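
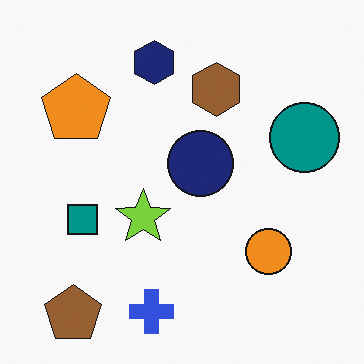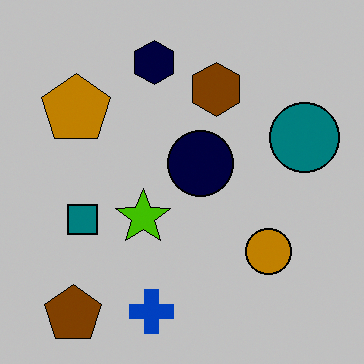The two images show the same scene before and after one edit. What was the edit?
It was heavily posterized to just a handful of flat colors.

Each flat color has snapped to a coarser quantized level — most visibly, the near-white background has dropped to a flat grey.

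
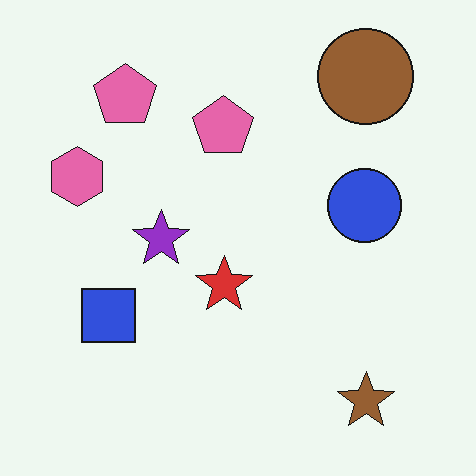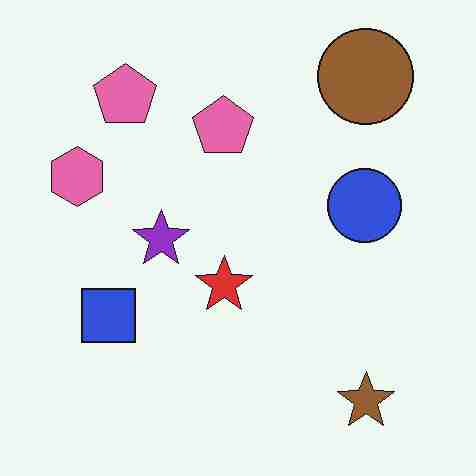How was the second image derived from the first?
The transformation is: degraded with heavy JPEG compression.

Blocky 8×8 compression artifacts appear around shape edges and the flat background shows ringing — characteristic JPEG degradation.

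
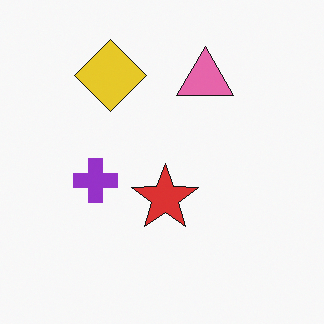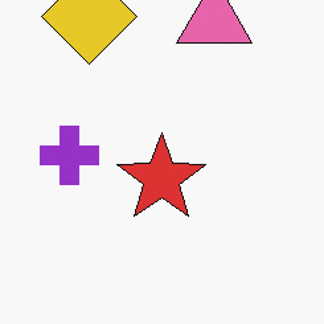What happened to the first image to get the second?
It was cropped slightly and scaled back up.

The visible shapes are larger and the field of view is narrower; shapes near the original edges may be partly or wholly outside the frame — a crop-and-rescale.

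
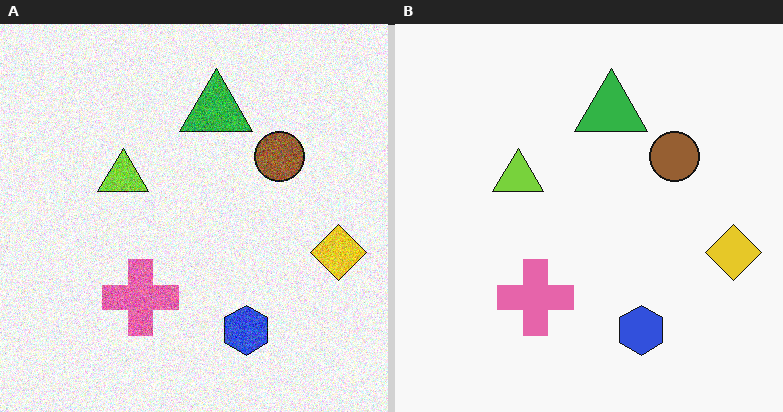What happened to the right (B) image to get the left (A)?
The image was degraded with visible gaussian noise.

Random speckle covers the whole image, including the flat background.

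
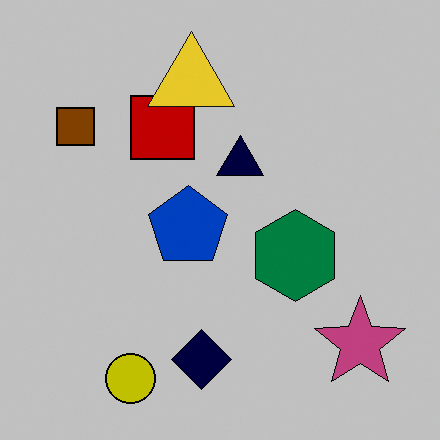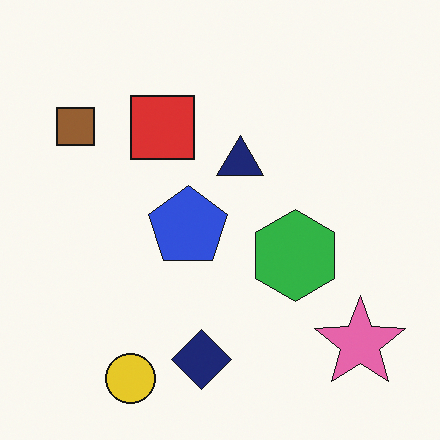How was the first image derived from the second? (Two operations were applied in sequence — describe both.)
The transformation is: aggressively posterized, then overlaid with an additional yellow triangle.

Each flat color has snapped to a coarser quantized level — most visibly, the near-white background has dropped to a flat grey. A yellow triangle appears in the first image that is absent from the second.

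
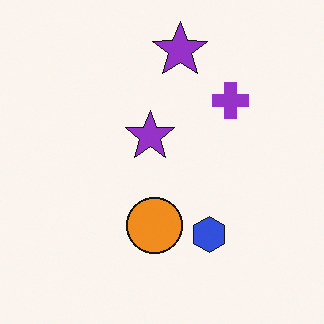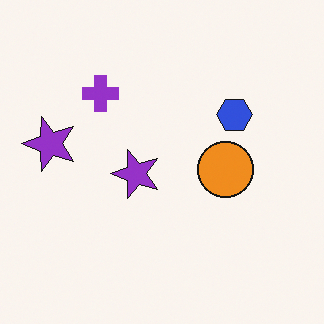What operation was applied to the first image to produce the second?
This is the original image rotated 90° counter-clockwise.

The purple cross sits in the top-right of the first image and the top-left of the second — consistent with a whole-image 90° counter-clockwise rotation.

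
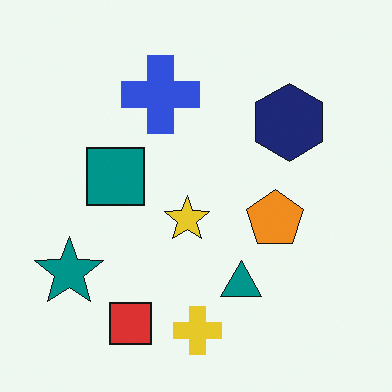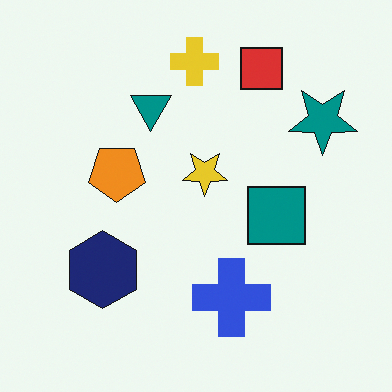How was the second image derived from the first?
It was rotated 180°.

The teal star sits in the bottom-left of the first image and the top-right of the second — consistent with a whole-image 180° rotation.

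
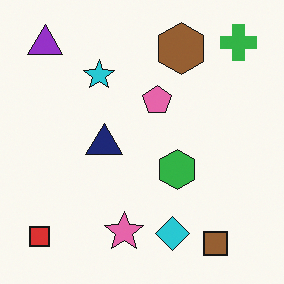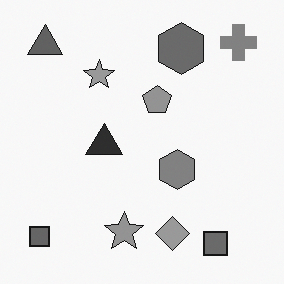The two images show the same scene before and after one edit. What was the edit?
The transformation is: converted to grayscale.

All color is removed — every shape is now a shade of grey.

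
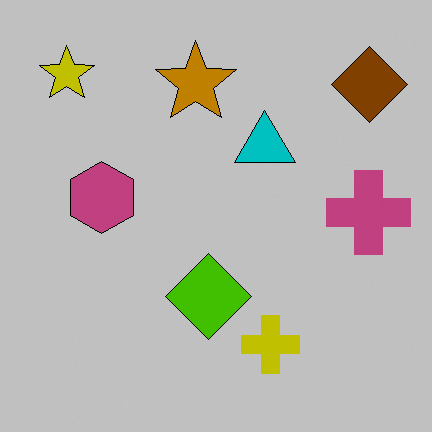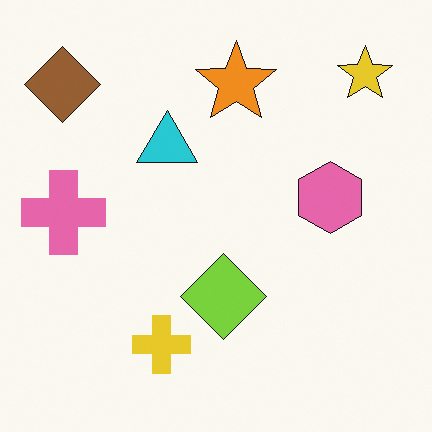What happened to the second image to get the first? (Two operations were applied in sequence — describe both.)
The transformation is: flipped horizontally (left ↔ right), then aggressively posterized.

The brown diamond is in the top-left of the second image and the top-right of the first — shapes on opposite sides of the vertical midline have swapped in a mirror flip. Each flat color has snapped to a coarser quantized level — most visibly, the near-white background has dropped to a flat grey.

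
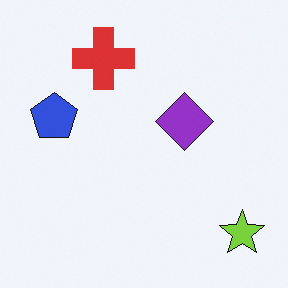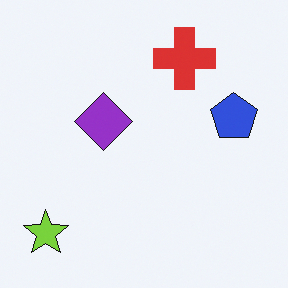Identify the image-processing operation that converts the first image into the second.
The transformation is: flipped horizontally (left ↔ right).

The lime star is in the bottom-right of the first image and the bottom-left of the second — shapes on opposite sides of the vertical midline have swapped in a mirror flip.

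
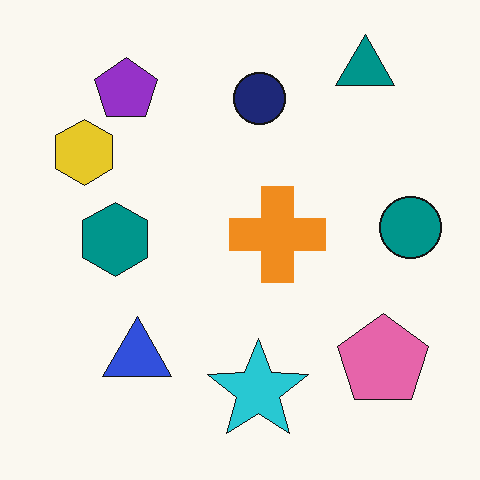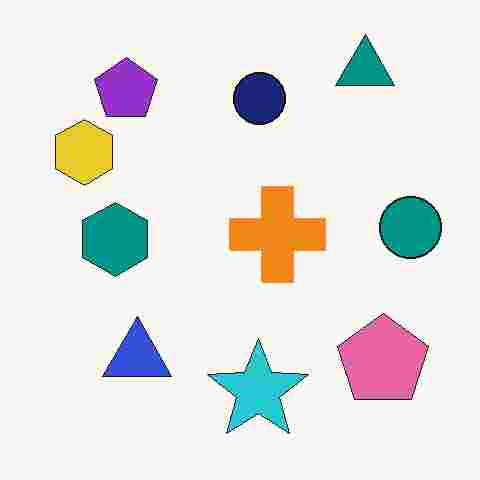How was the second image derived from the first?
The second image is the first degraded with heavy JPEG compression.

Blocky 8×8 compression artifacts appear around shape edges and the flat background shows ringing — characteristic JPEG degradation.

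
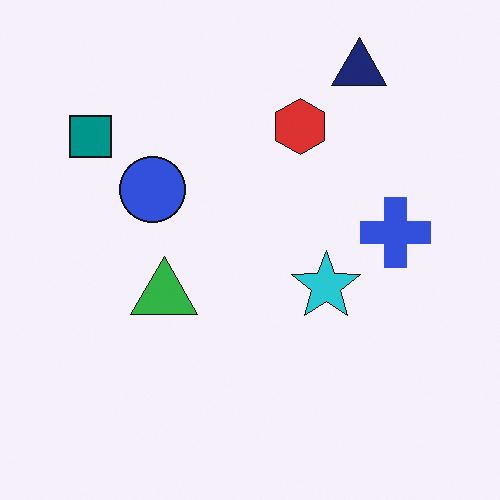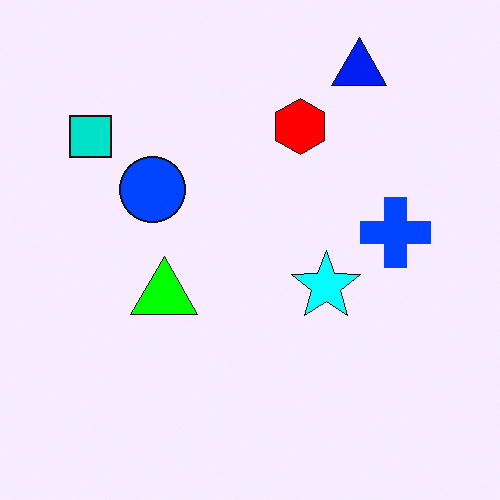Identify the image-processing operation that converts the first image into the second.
This is the original image made much more vivid (saturation change).

All colors are more vivid — a global saturation change.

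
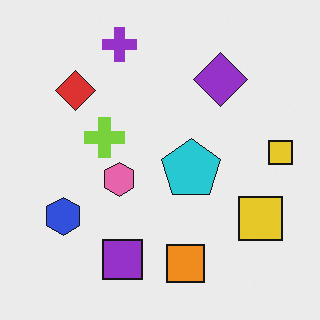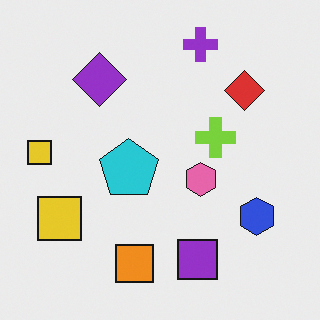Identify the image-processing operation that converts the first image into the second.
The image was flipped horizontally (left ↔ right).

The blue hexagon is in the bottom-left of the first image and the bottom-right of the second — shapes on opposite sides of the vertical midline have swapped in a mirror flip.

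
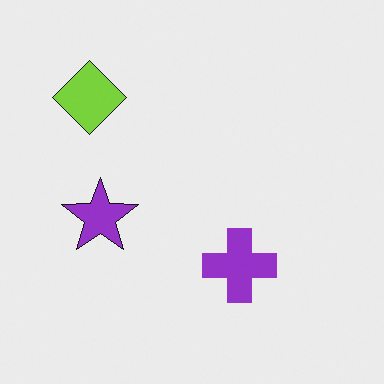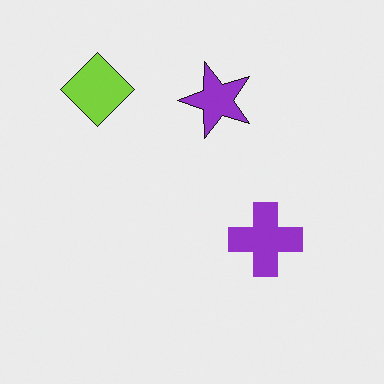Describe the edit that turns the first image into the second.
The second image is the first transposed (reflected across the top-left ↔ bottom-right diagonal).

Shapes have swapped their row and column positions — what was in the top-right is now in the bottom-left — a diagonal reflection.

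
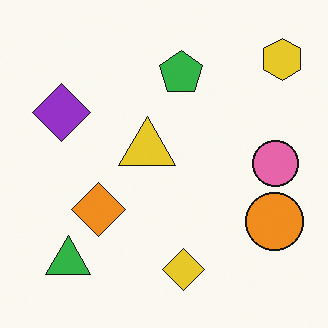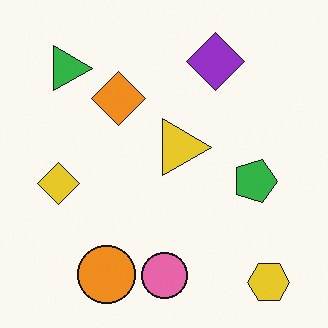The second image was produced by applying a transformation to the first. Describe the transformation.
It was rotated 90° clockwise.

The yellow hexagon sits in the top-right of the first image and the bottom-right of the second — consistent with a whole-image 90° clockwise rotation.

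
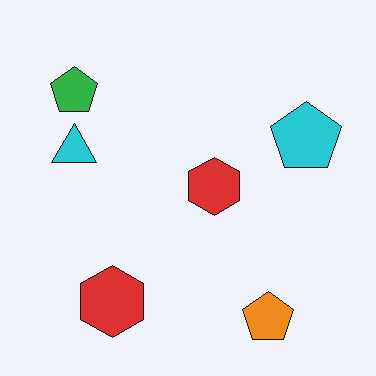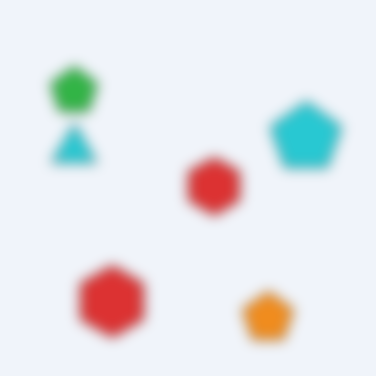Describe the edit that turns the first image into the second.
This is the original image strongly gaussian-blurred.

Shape edges and outlines are uniformly softened across the whole image.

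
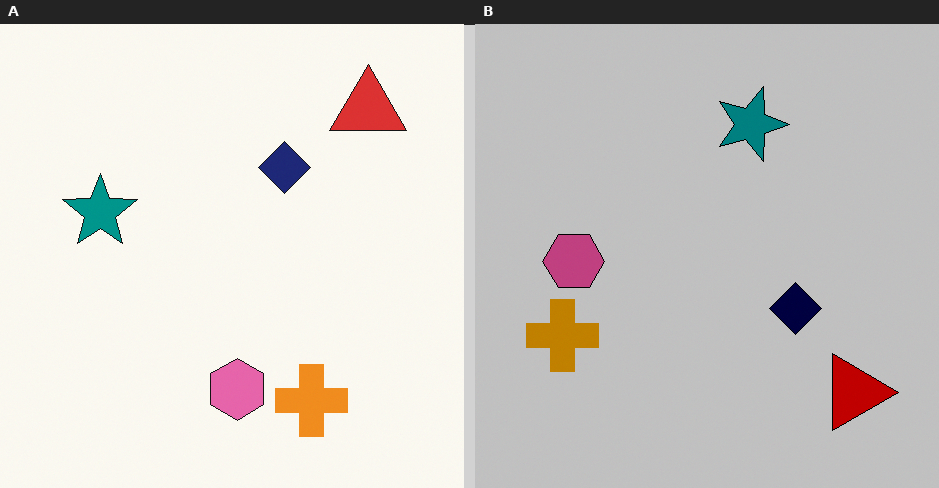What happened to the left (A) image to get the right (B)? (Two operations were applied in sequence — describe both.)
The transformation is: heavily posterized to just a handful of flat colors, then rotated 90° clockwise.

Each flat color has snapped to a coarser quantized level — most visibly, the near-white background has dropped to a flat grey. The red triangle sits in the top-right of the left (A) image and the bottom-right of the right (B) — consistent with a whole-image 90° clockwise rotation.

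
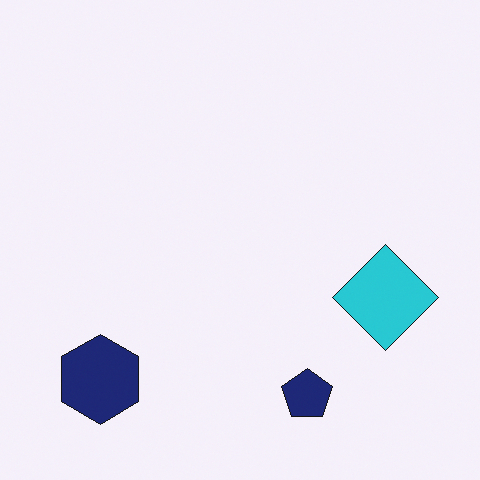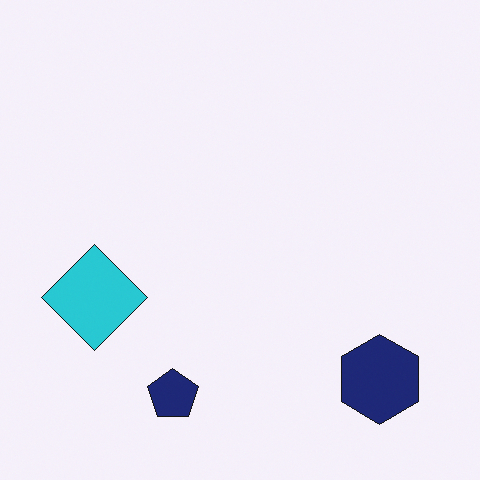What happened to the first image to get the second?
This is the original image flipped horizontally (left ↔ right).

The cyan diamond is in the right of the first image and the left of the second — shapes on opposite sides of the vertical midline have swapped in a mirror flip.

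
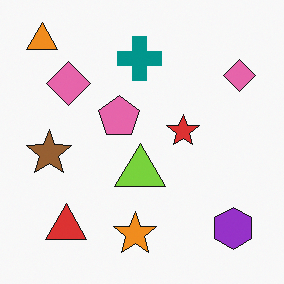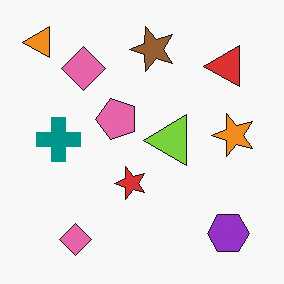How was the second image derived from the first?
This is the original image transposed (reflected across the top-left ↔ bottom-right diagonal).

Shapes have swapped their row and column positions — what was in the top-right is now in the bottom-left — a diagonal reflection.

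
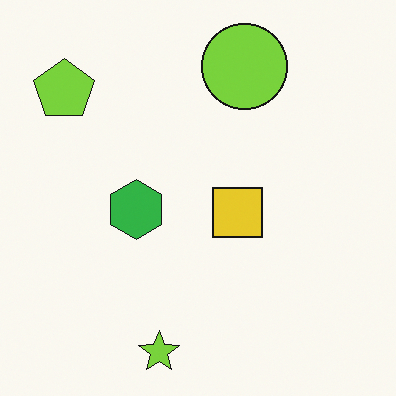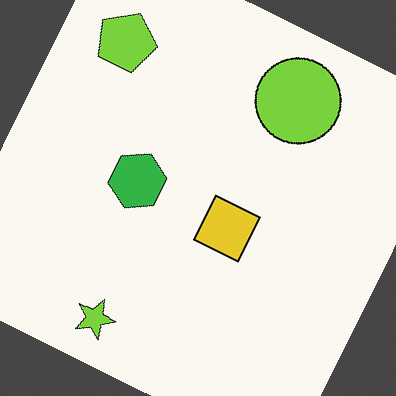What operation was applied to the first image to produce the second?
This is the original image rotated clockwise by a clearly visible amount.

Every shape is tilted by the same angle and the image corners show triangular fill wedges — a whole-image rotation by a non-right angle.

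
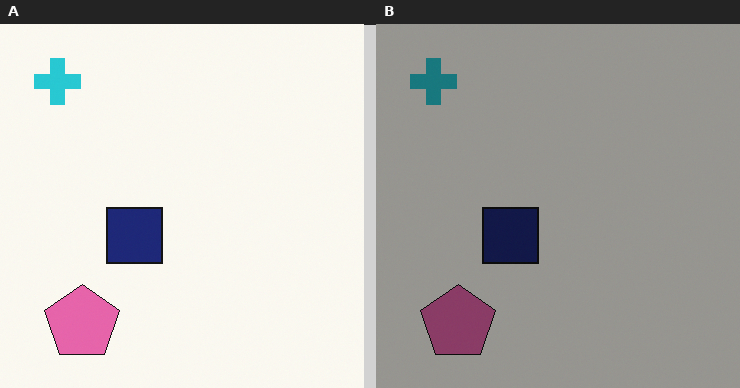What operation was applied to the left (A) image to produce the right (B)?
It was noticeably darkened.

Every pixel — background and shapes alike — is uniformly darkened.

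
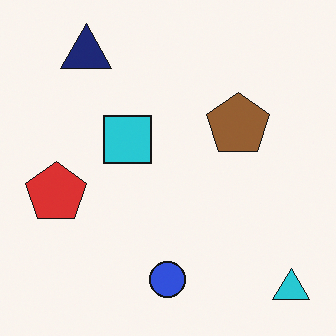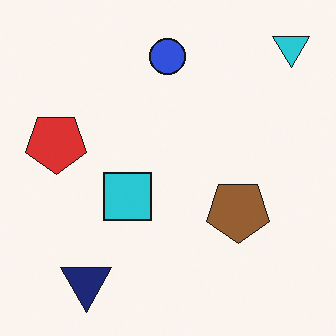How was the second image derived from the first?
The transformation is: flipped vertically (top ↔ bottom).

The cyan triangle is in the bottom-right of the first image and the top-right of the second — shapes on opposite sides of the horizontal midline have swapped in a mirror flip.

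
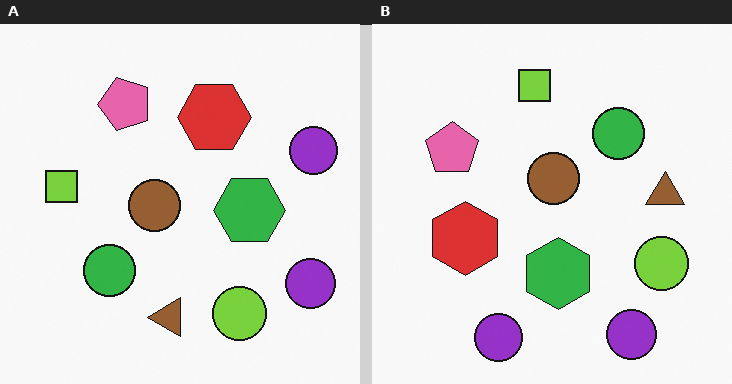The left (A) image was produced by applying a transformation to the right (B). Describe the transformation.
The image was transposed (reflected across the top-left ↔ bottom-right diagonal).

Shapes have swapped their row and column positions — what was in the top-right is now in the bottom-left — a diagonal reflection.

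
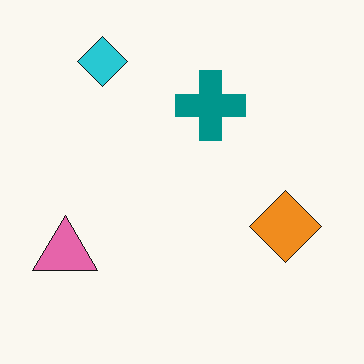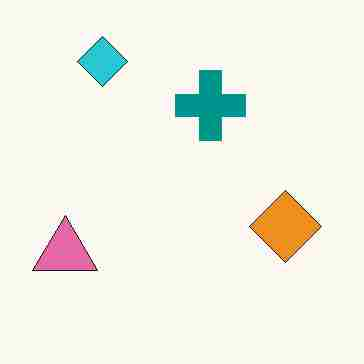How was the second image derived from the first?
The transformation is: degraded with heavy JPEG compression.

Blocky 8×8 compression artifacts appear around shape edges and the flat background shows ringing — characteristic JPEG degradation.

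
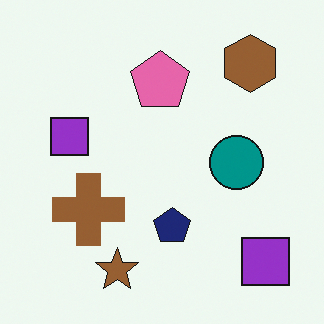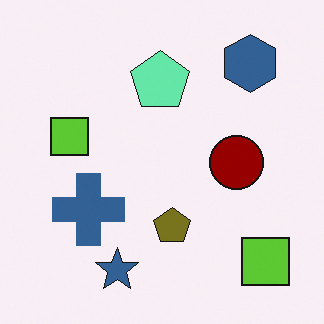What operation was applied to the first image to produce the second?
The transformation is: hue-shifted through roughly half the color wheel.

Every shape's color has rotated by the same amount around the hue wheel — a uniform hue shift.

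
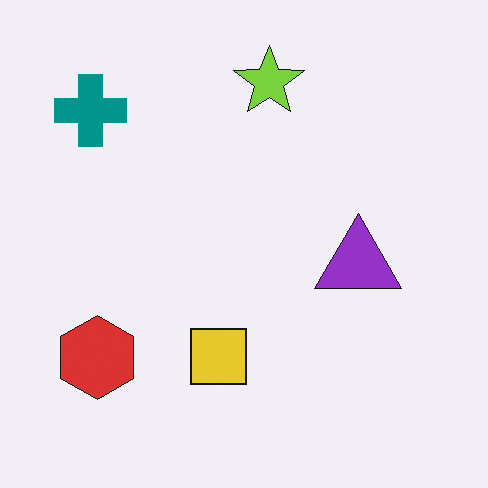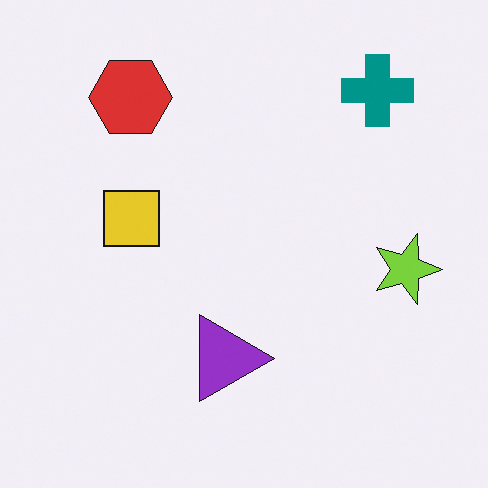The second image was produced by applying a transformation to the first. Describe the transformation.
The transformation is: rotated 90° clockwise.

The teal cross sits in the top-left of the first image and the top-right of the second — consistent with a whole-image 90° clockwise rotation.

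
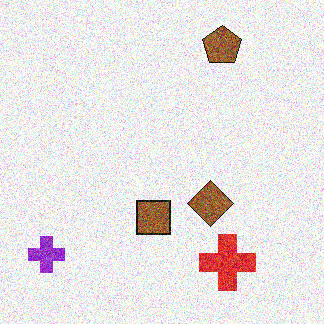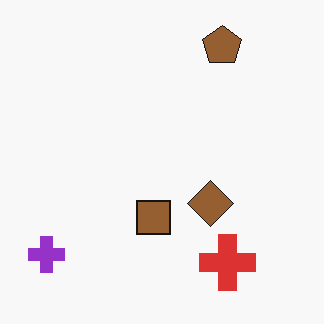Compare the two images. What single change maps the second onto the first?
This is the original image degraded with heavy additive noise.

Random speckle covers the whole image, including the flat background.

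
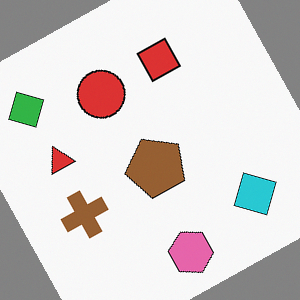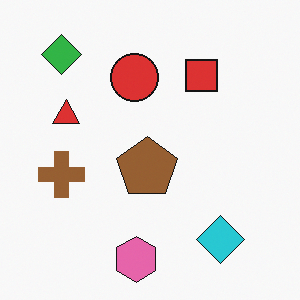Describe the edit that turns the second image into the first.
The first image is the second rotated counter-clockwise by a clearly visible amount.

Every shape is tilted by the same angle and the image corners show triangular fill wedges — a whole-image rotation by a non-right angle.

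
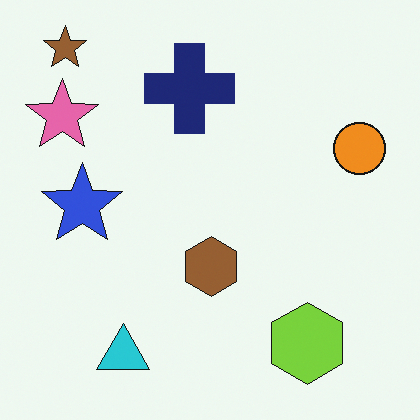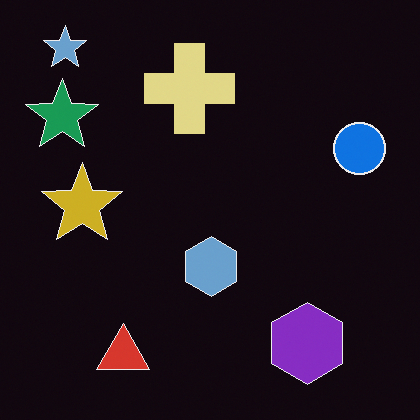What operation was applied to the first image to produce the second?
The transformation is: color-inverted (negative).

The light background has become dark and every shape's color is its complement — a photographic negative.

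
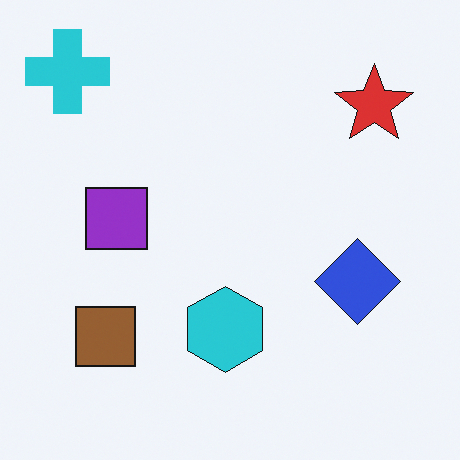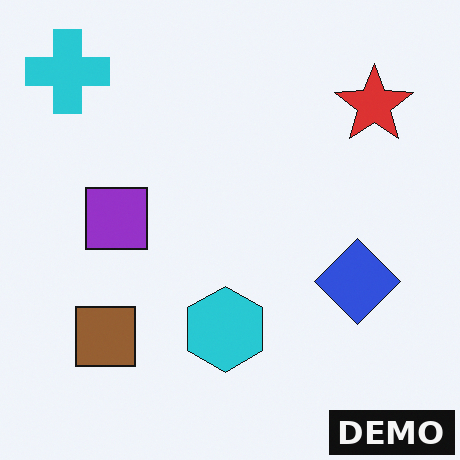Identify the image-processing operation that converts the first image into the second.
The second image is the first watermarked with the text "DEMO" in the lower-right corner.

A dark label reading "DEMO" appears in the lower-right corner.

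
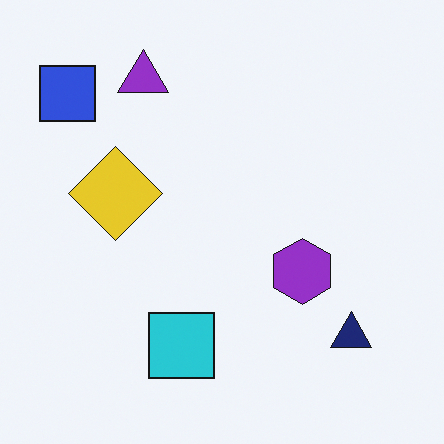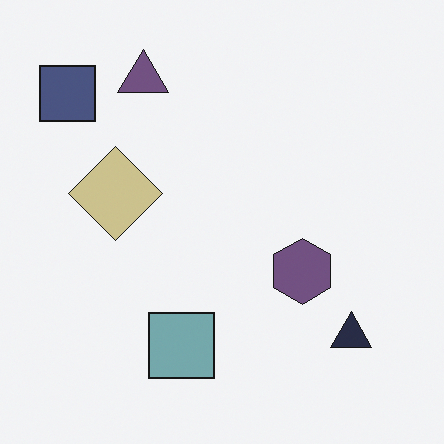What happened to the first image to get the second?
The transformation is: heavily desaturated.

All colors are more muted and greyish — a global saturation change.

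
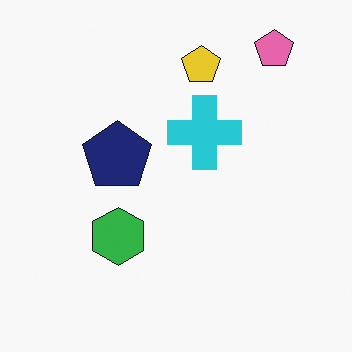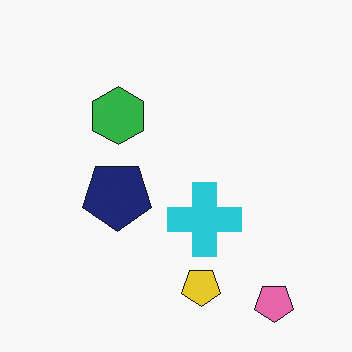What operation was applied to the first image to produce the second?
It was flipped vertically (top ↔ bottom).

The pink pentagon is in the top-right of the first image and the bottom-right of the second — shapes on opposite sides of the horizontal midline have swapped in a mirror flip.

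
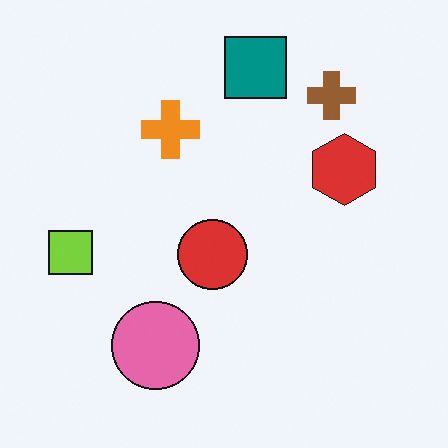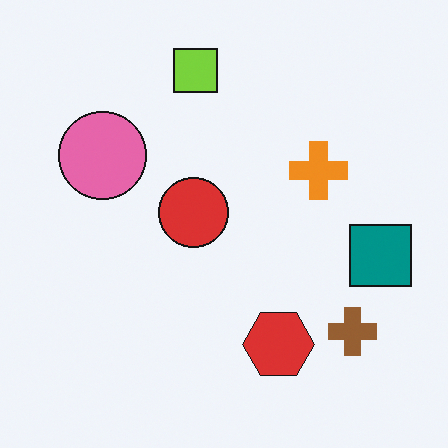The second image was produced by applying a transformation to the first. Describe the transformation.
This is the original image rotated 90° clockwise.

The brown cross sits in the top-right of the first image and the bottom-right of the second — consistent with a whole-image 90° clockwise rotation.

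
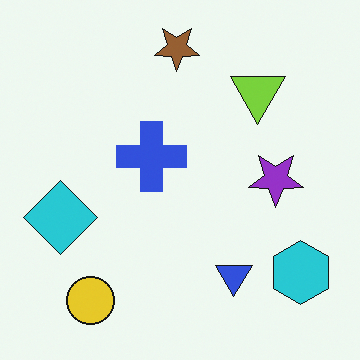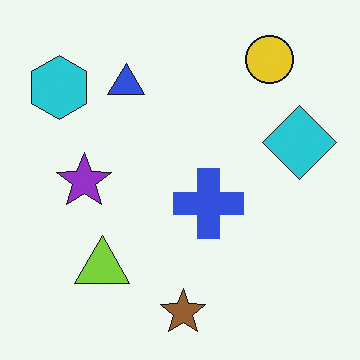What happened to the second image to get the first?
Rotated 180°.

The cyan hexagon sits in the top-left of the second image and the bottom-right of the first — consistent with a whole-image 180° rotation.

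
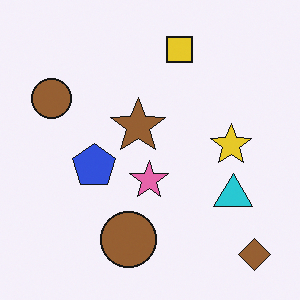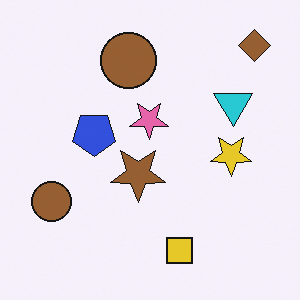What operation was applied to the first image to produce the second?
It was flipped vertically (top ↔ bottom).

The brown diamond is in the bottom-right of the first image and the top-right of the second — shapes on opposite sides of the horizontal midline have swapped in a mirror flip.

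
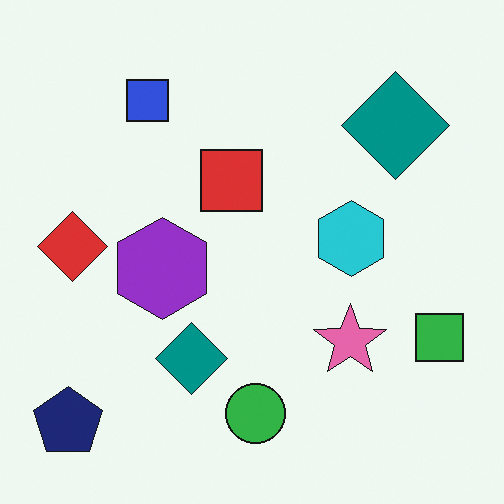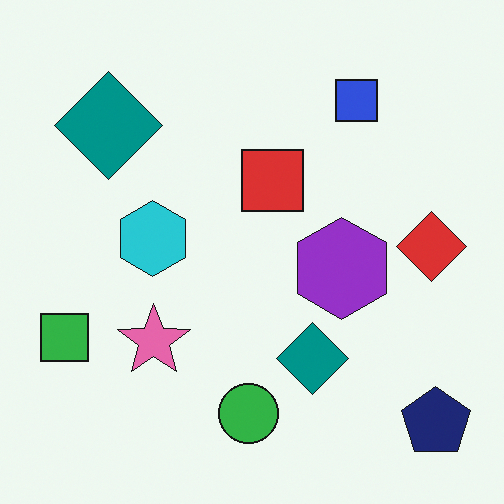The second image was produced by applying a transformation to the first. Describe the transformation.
The transformation is: flipped horizontally (left ↔ right).

The green square is in the bottom-right of the first image and the bottom-left of the second — shapes on opposite sides of the vertical midline have swapped in a mirror flip.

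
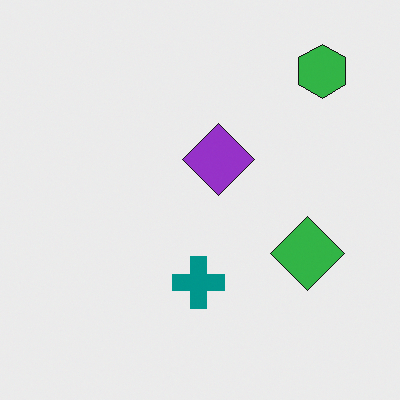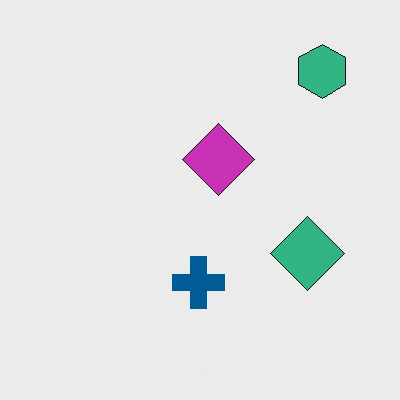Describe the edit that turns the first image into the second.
The second image is the first hue-shifted by a small amount.

Every shape's color has rotated by the same amount around the hue wheel — a uniform hue shift.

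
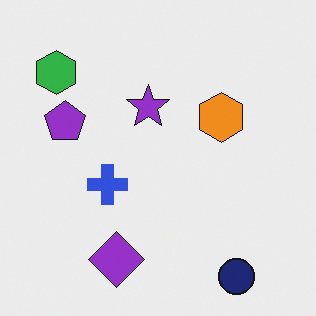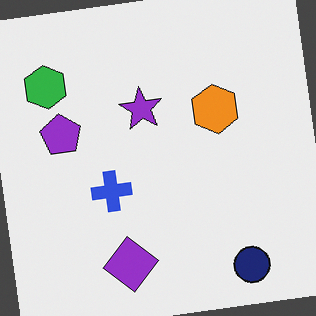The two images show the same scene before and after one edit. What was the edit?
It was rotated counter-clockwise by a few degrees.

Every shape is tilted by the same angle and the image corners show triangular fill wedges — a whole-image rotation by a non-right angle.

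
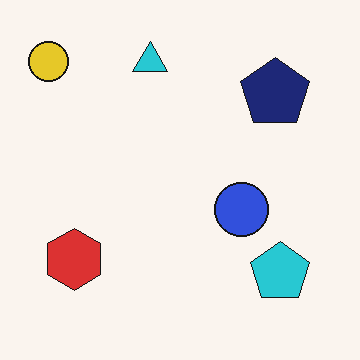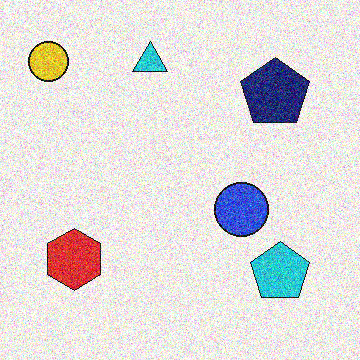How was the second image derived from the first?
The second image is the first degraded with strong gaussian noise.

Random speckle covers the whole image, including the flat background.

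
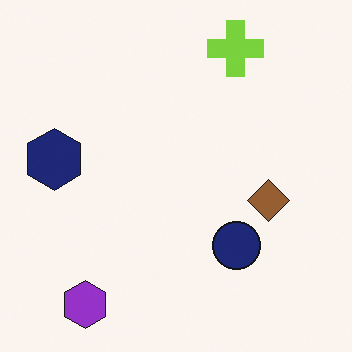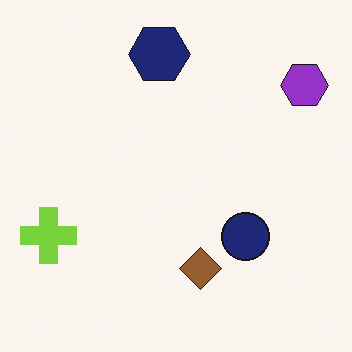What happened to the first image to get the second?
Transposed (reflected across the top-left ↔ bottom-right diagonal).

Shapes have swapped their row and column positions — what was in the top-right is now in the bottom-left — a diagonal reflection.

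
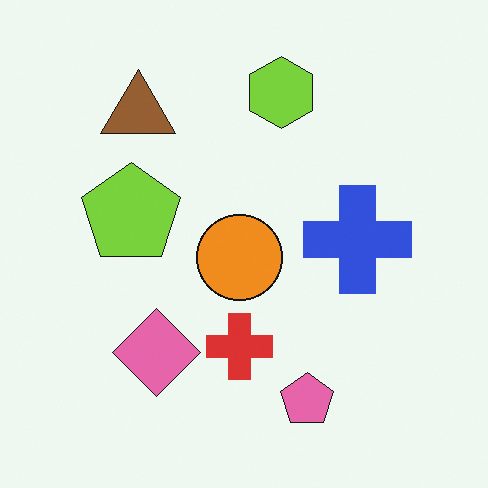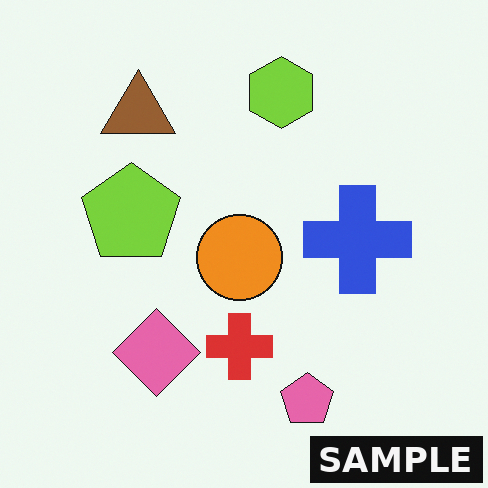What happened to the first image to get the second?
The image was watermarked with the text "SAMPLE" in the lower-right corner.

A dark label reading "SAMPLE" appears in the lower-right corner.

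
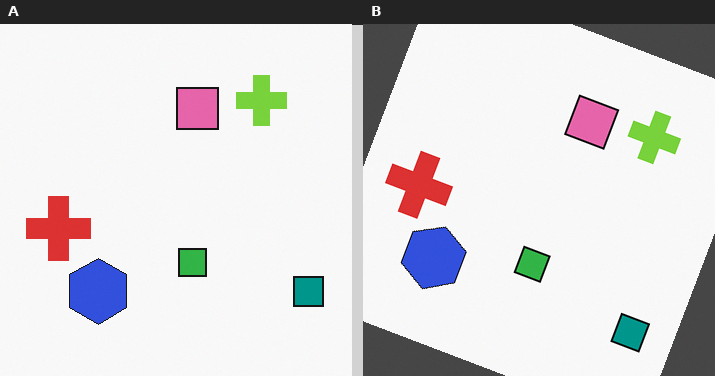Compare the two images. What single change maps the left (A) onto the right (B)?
The transformation is: rotated clockwise by a clearly visible amount.

Every shape is tilted by the same angle and the image corners show triangular fill wedges — a whole-image rotation by a non-right angle.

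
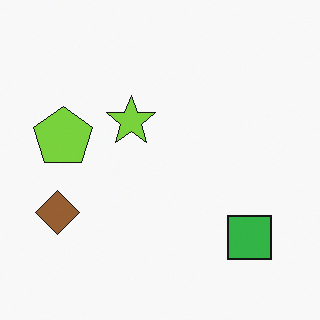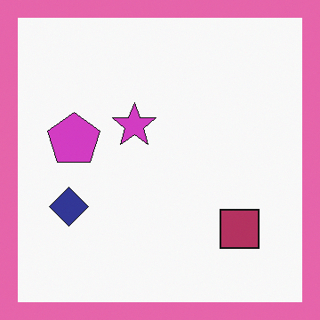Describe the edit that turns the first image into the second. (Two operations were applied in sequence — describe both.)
This is the original image hue-shifted by a large amount, then framed with a pink border.

Every shape's color has rotated by the same amount around the hue wheel — a uniform hue shift. A solid pink frame runs around the edge of the second image, with the content slightly shrunk inside it.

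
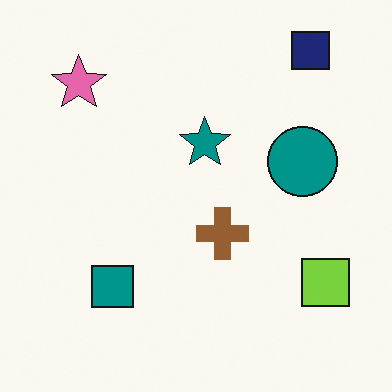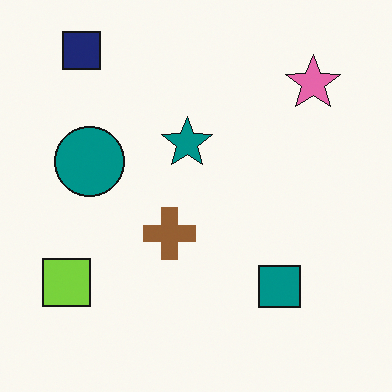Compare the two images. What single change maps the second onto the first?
The transformation is: flipped horizontally (left ↔ right).

The lime square is in the bottom-left of the second image and the bottom-right of the first — shapes on opposite sides of the vertical midline have swapped in a mirror flip.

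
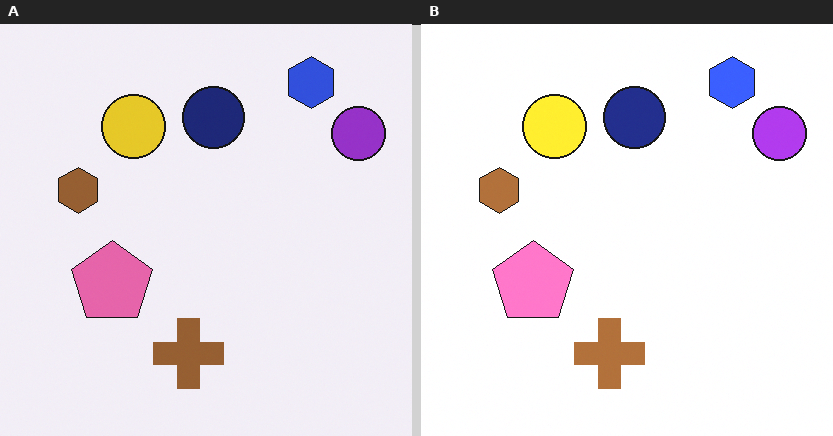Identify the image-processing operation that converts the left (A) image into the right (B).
The transformation is: slightly brightened.

Every pixel — background and shapes alike — is uniformly brightened.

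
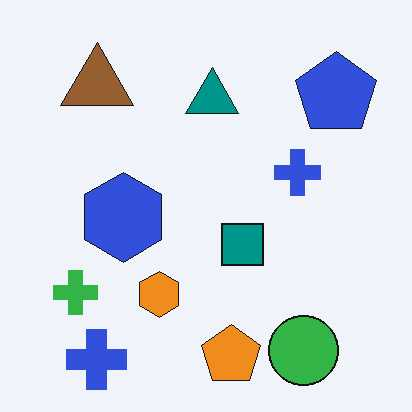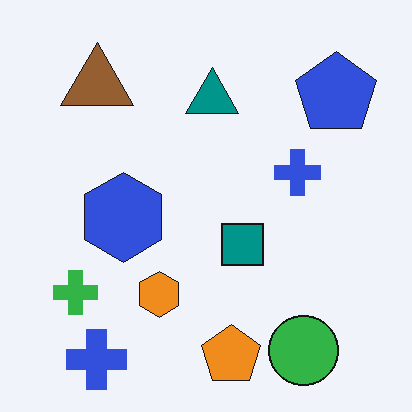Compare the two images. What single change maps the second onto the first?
It was JPEG-compressed with visible artifacts.

Blocky 8×8 compression artifacts appear around shape edges and the flat background shows ringing — characteristic JPEG degradation.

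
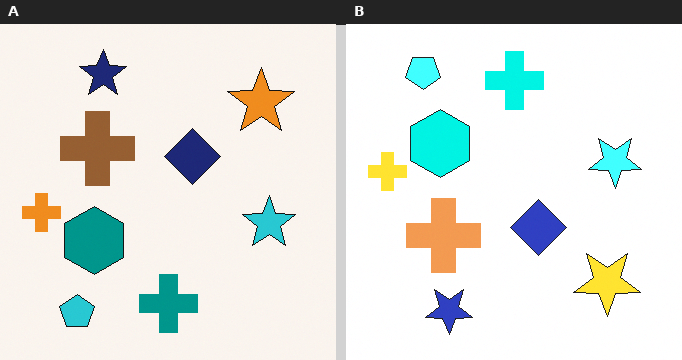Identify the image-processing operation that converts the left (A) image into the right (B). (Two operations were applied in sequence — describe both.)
Flipped vertically (top ↔ bottom), then substantially brightened.

The cyan pentagon is in the bottom-left of the left (A) image and the top-left of the right (B) — shapes on opposite sides of the horizontal midline have swapped in a mirror flip. Every pixel — background and shapes alike — is uniformly brightened.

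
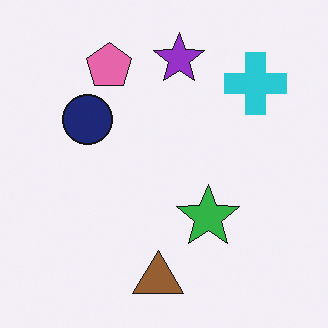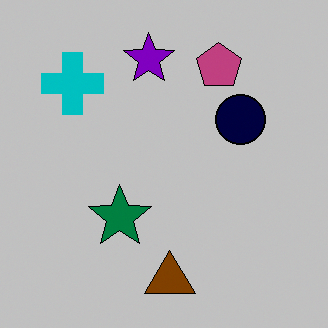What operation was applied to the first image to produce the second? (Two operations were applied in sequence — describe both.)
The second image is the first aggressively posterized, then flipped horizontally (left ↔ right).

Each flat color has snapped to a coarser quantized level — most visibly, the near-white background has dropped to a flat grey. The cyan cross is in the top-right of the first image and the top-left of the second — shapes on opposite sides of the vertical midline have swapped in a mirror flip.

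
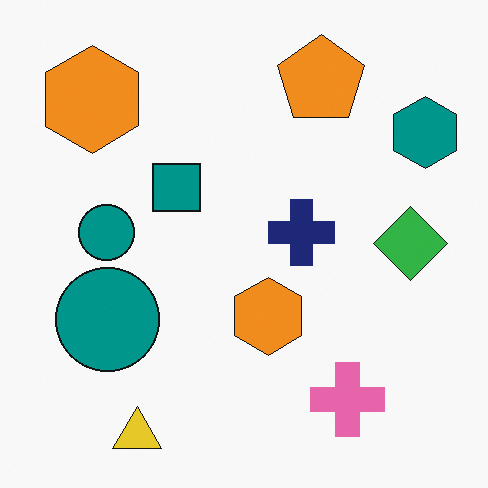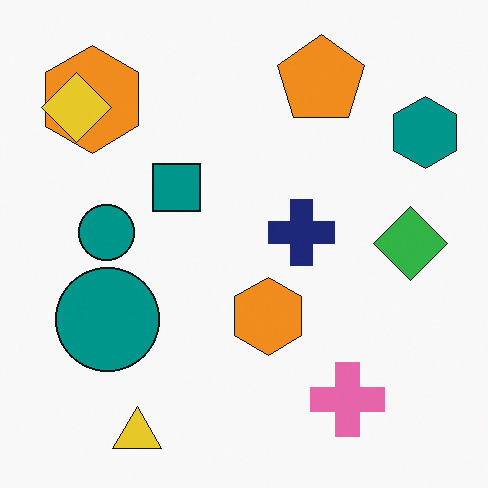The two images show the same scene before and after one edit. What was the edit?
Overlaid with an additional yellow diamond.

A yellow diamond appears in the second image that is absent from the first.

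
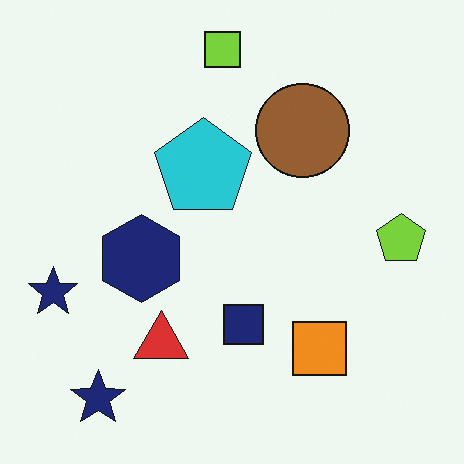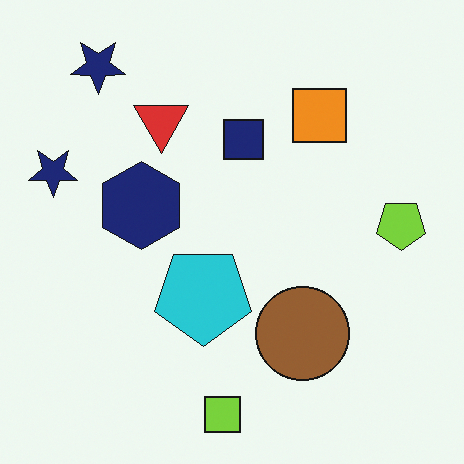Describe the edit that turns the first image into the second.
Flipped vertically (top ↔ bottom).

The lime square is in the top of the first image and the bottom of the second — shapes on opposite sides of the horizontal midline have swapped in a mirror flip.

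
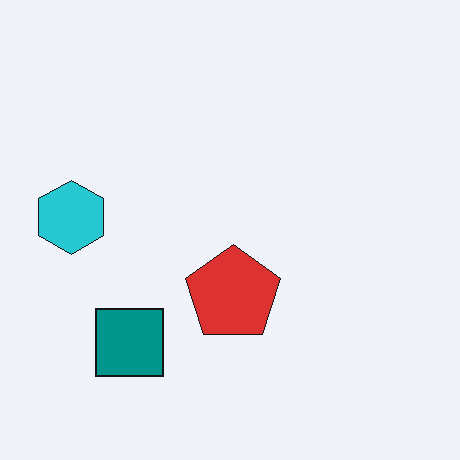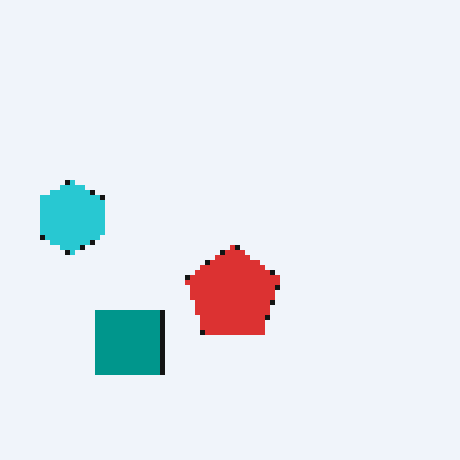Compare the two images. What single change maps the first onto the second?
The second image is the first mildly pixelated.

Shapes are reduced to large square blocks; fine edges and outlines are lost — a downscale-then-upscale (mosaic) effect.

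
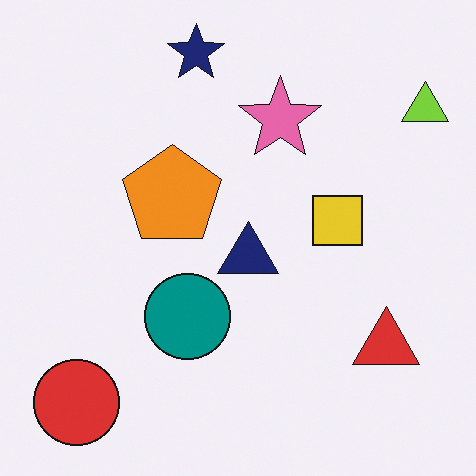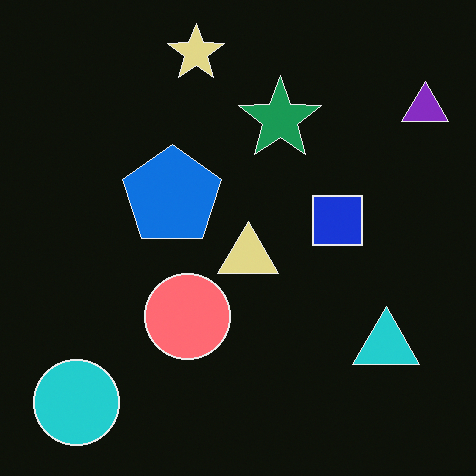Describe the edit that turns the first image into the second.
This is the original image color-inverted (negative).

The light background has become dark and every shape's color is its complement — a photographic negative.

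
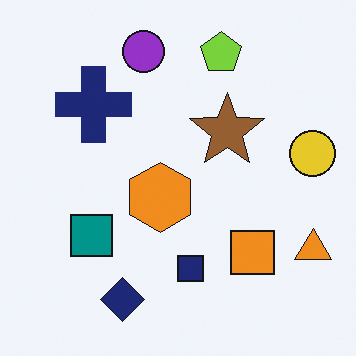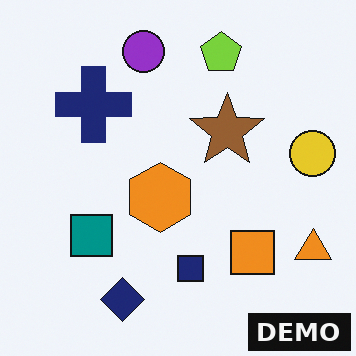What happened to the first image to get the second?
The second image is the first watermarked with the text "DEMO" in the lower-right corner.

A dark label reading "DEMO" appears in the lower-right corner.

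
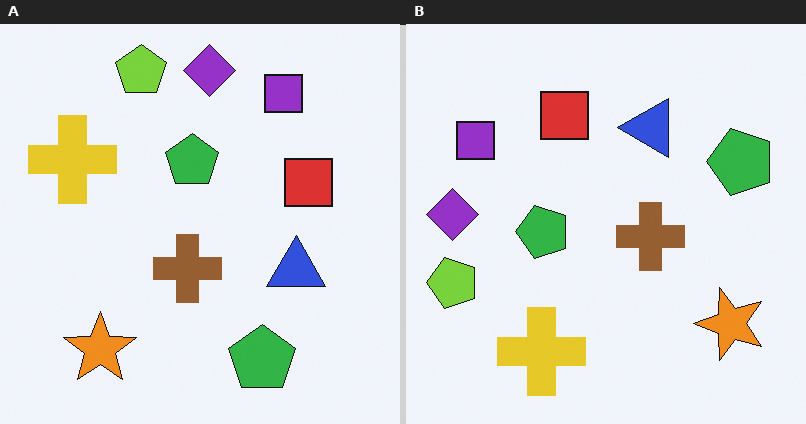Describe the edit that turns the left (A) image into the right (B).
It was rotated 90° counter-clockwise.

The lime pentagon sits in the top of the left (A) image and the left of the right (B) — consistent with a whole-image 90° counter-clockwise rotation.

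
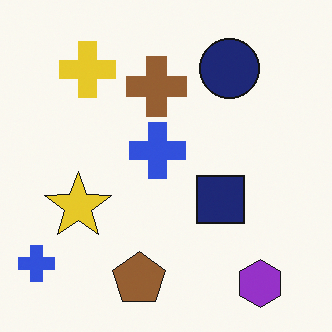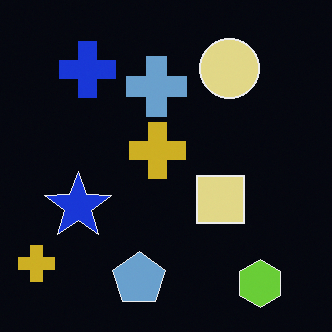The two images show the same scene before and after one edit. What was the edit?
The transformation is: color-inverted (negative).

The light background has become dark and every shape's color is its complement — a photographic negative.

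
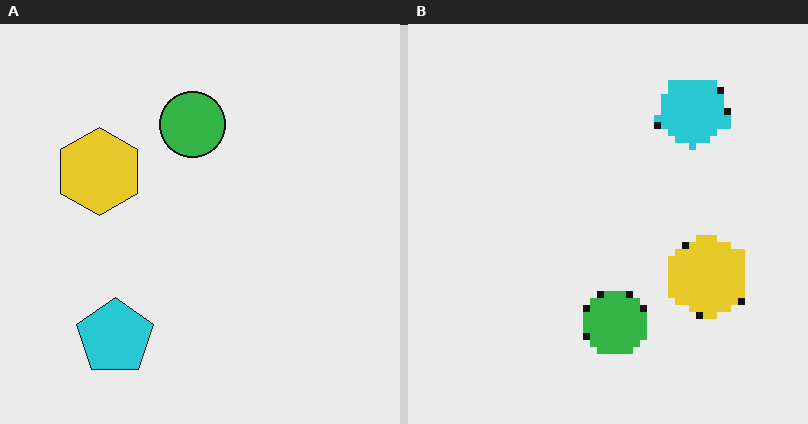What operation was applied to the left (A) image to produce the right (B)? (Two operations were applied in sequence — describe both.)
The transformation is: rotated 180°, then moderately pixelated.

The cyan pentagon sits in the bottom-left of the left (A) image and the top-right of the right (B) — consistent with a whole-image 180° rotation. Shapes are reduced to large square blocks; fine edges and outlines are lost — a downscale-then-upscale (mosaic) effect.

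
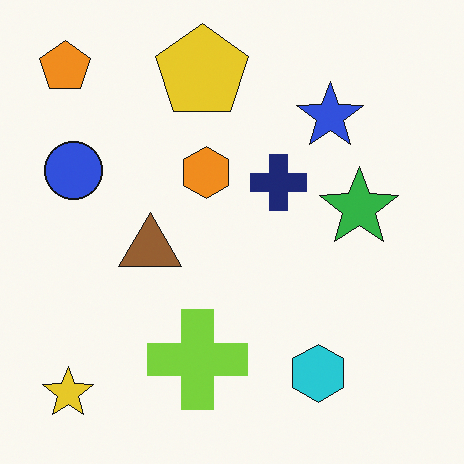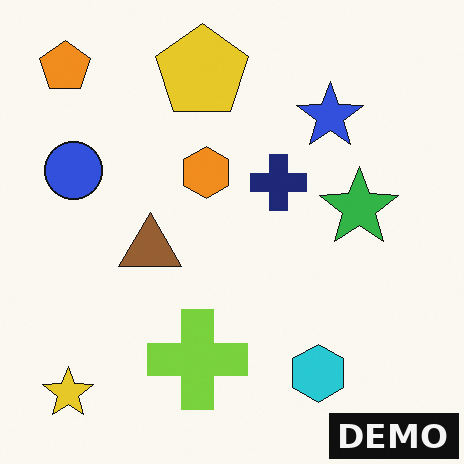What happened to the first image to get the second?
The transformation is: watermarked with the text "DEMO" in the lower-right corner.

A dark label reading "DEMO" appears in the lower-right corner.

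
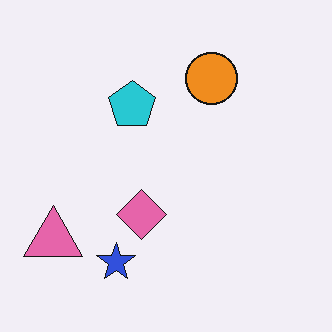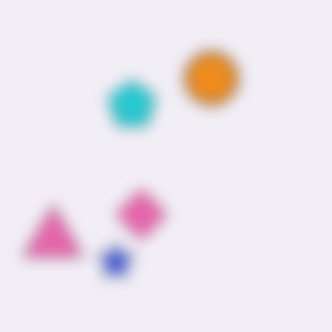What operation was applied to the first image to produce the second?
This is the original image heavily blurred.

Shape edges and outlines are uniformly softened across the whole image.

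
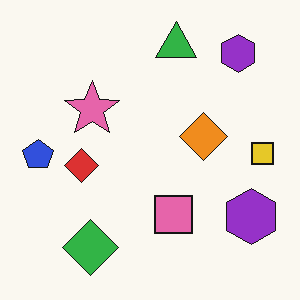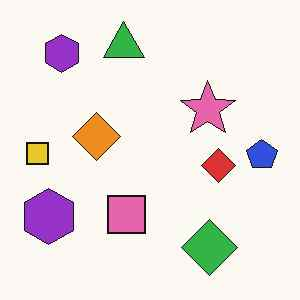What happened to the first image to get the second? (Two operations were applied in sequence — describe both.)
This is the original image flipped horizontally (left ↔ right), then JPEG-compressed with visible artifacts.

The yellow square is in the right of the first image and the left of the second — shapes on opposite sides of the vertical midline have swapped in a mirror flip. Blocky 8×8 compression artifacts appear around shape edges and the flat background shows ringing — characteristic JPEG degradation.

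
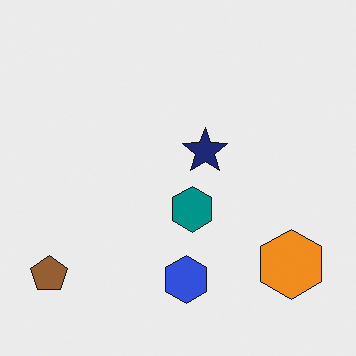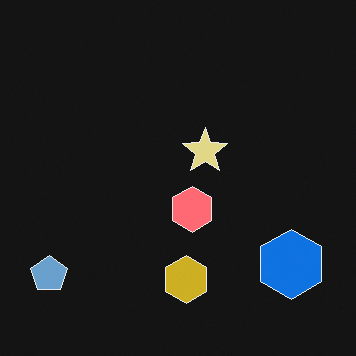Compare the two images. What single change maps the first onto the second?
The image was color-inverted (negative).

The light background has become dark and every shape's color is its complement — a photographic negative.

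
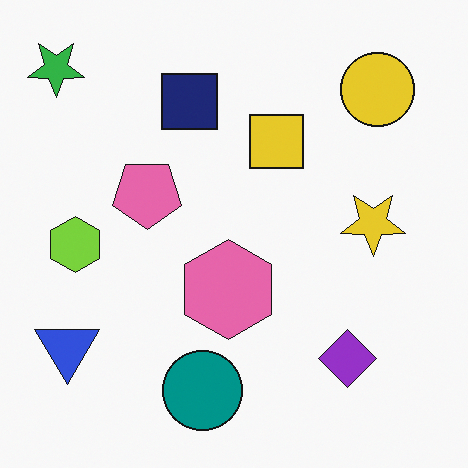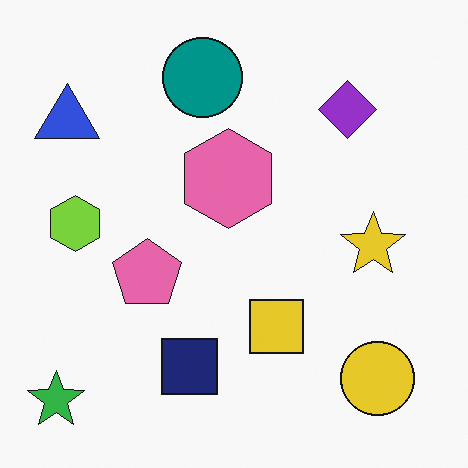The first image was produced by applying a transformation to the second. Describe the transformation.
Flipped vertically (top ↔ bottom).

The green star is in the bottom-left of the second image and the top-left of the first — shapes on opposite sides of the horizontal midline have swapped in a mirror flip.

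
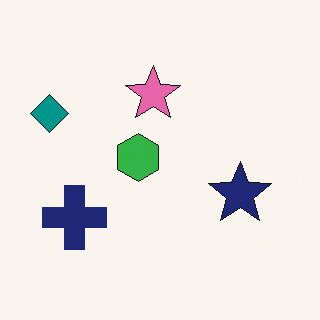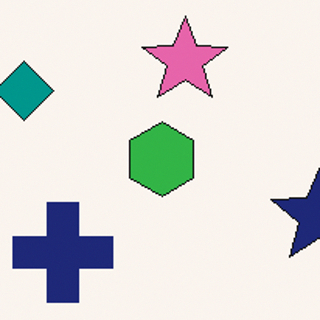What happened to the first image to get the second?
Cropped to a modestly smaller region and rescaled.

The visible shapes are larger and the field of view is narrower; shapes near the original edges may be partly or wholly outside the frame — a crop-and-rescale.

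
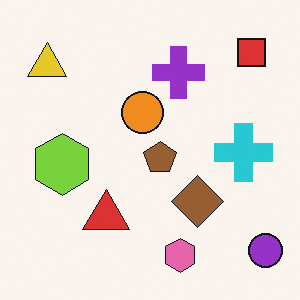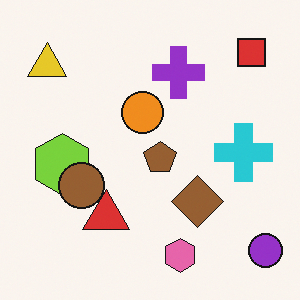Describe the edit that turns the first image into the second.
The transformation is: overlaid with an additional brown circle.

A brown circle appears in the second image that is absent from the first.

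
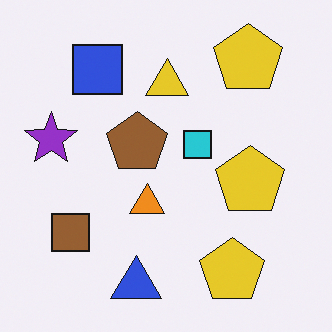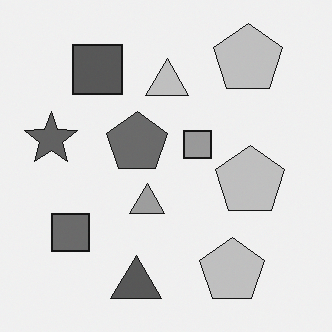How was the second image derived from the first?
The second image is the first converted to grayscale.

All color is removed — every shape is now a shade of grey.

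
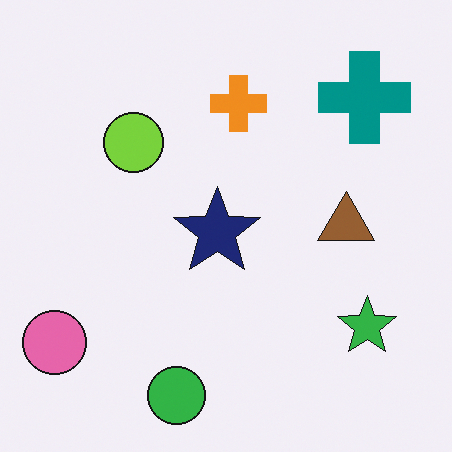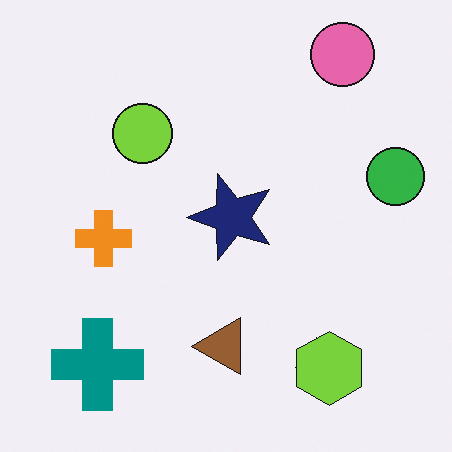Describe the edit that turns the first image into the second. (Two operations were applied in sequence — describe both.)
The transformation is: transposed (reflected across the top-left ↔ bottom-right diagonal), then overlaid with an additional lime hexagon.

Shapes have swapped their row and column positions — what was in the top-right is now in the bottom-left — a diagonal reflection. A lime hexagon appears in the second image that is absent from the first.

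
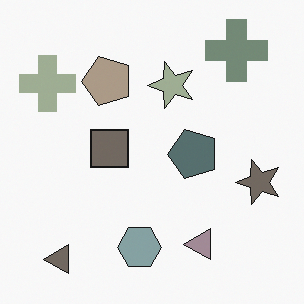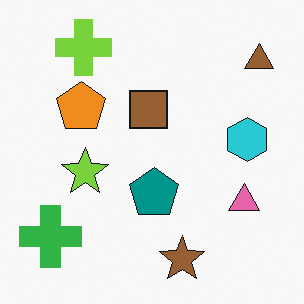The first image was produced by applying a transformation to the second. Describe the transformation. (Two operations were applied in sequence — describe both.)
Transposed (reflected across the top-left ↔ bottom-right diagonal), then made much more muted (saturation change).

Shapes have swapped their row and column positions — what was in the top-right is now in the bottom-left — a diagonal reflection. All colors are more muted and greyish — a global saturation change.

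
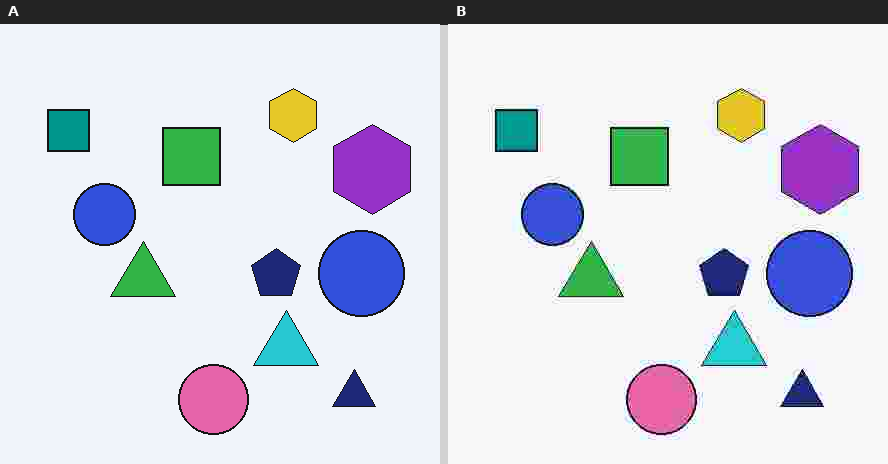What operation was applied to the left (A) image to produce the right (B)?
Heavily JPEG-compressed with obvious blocking artifacts.

Blocky 8×8 compression artifacts appear around shape edges and the flat background shows ringing — characteristic JPEG degradation.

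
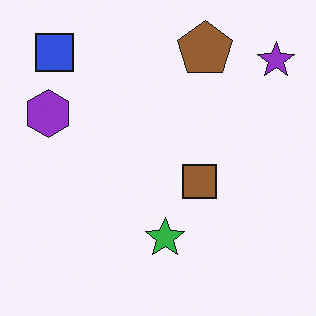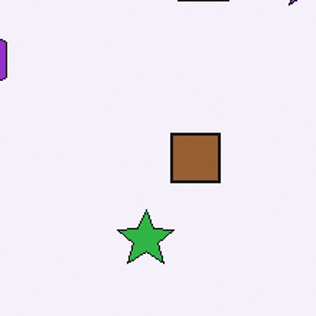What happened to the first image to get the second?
The image was cropped to a modestly smaller region and rescaled.

The visible shapes are larger and the field of view is narrower; shapes near the original edges may be partly or wholly outside the frame — a crop-and-rescale.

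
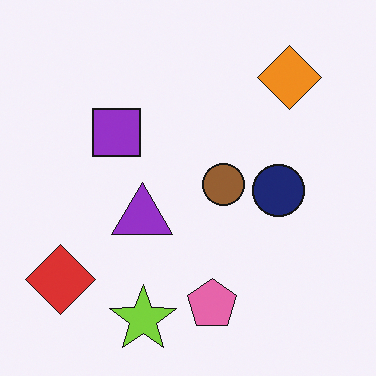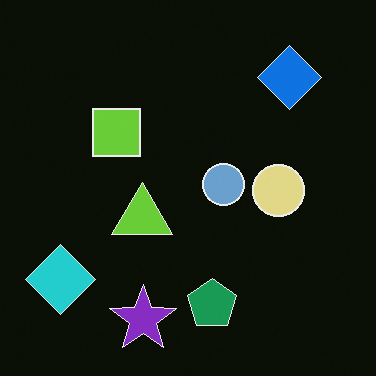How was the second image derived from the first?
The image was color-inverted (negative).

The light background has become dark and every shape's color is its complement — a photographic negative.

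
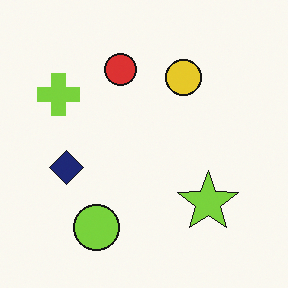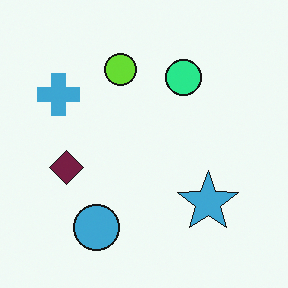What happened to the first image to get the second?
It was hue-shifted noticeably.

Every shape's color has rotated by the same amount around the hue wheel — a uniform hue shift.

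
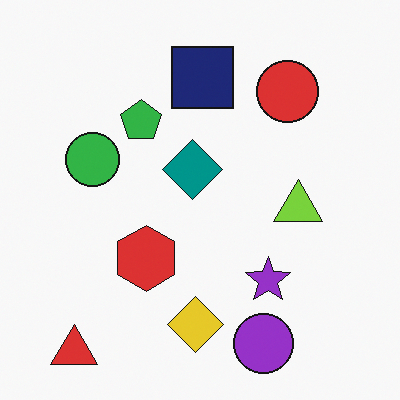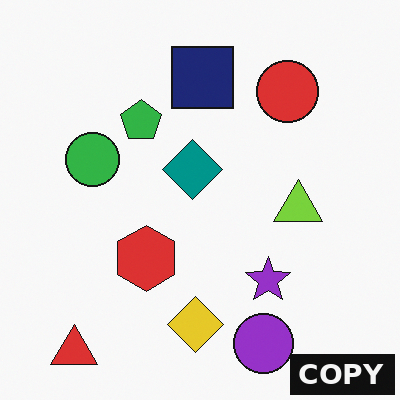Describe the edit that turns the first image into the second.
The transformation is: watermarked with the text "COPY" in the lower-right corner.

A dark label reading "COPY" appears in the lower-right corner.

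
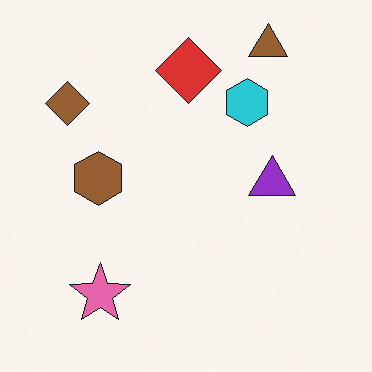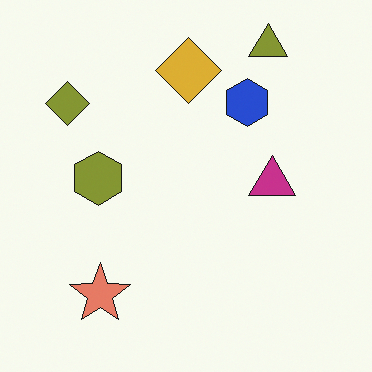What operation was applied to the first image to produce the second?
The transformation is: hue-shifted by a small amount.

Every shape's color has rotated by the same amount around the hue wheel — a uniform hue shift.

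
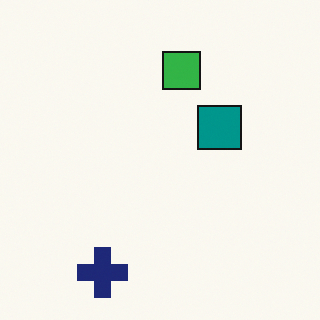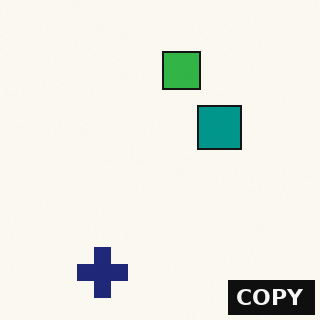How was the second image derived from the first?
This is the original image watermarked with the text "COPY" in the lower-right corner.

A dark label reading "COPY" appears in the lower-right corner.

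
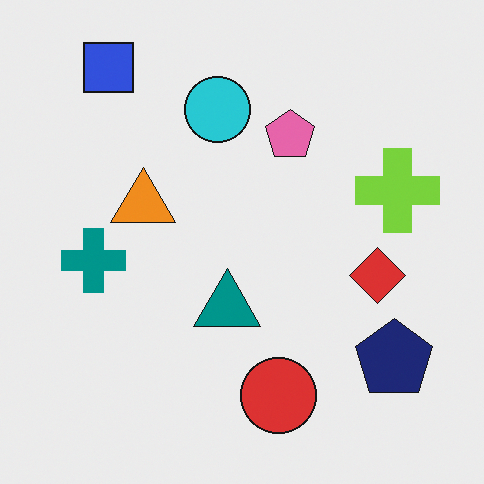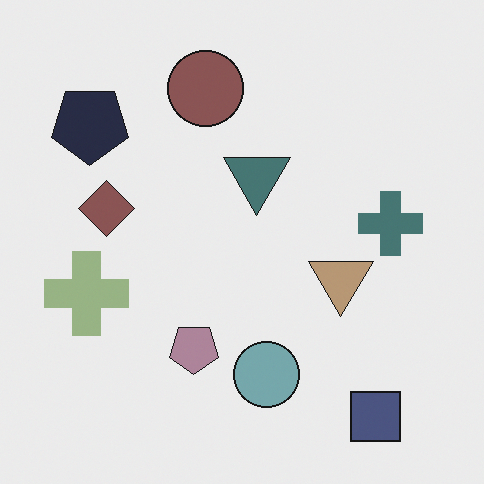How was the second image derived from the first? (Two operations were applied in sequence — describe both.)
The image was rotated 180°, then made much more muted (saturation change).

The blue square sits in the top-left of the first image and the bottom-right of the second — consistent with a whole-image 180° rotation. All colors are more muted and greyish — a global saturation change.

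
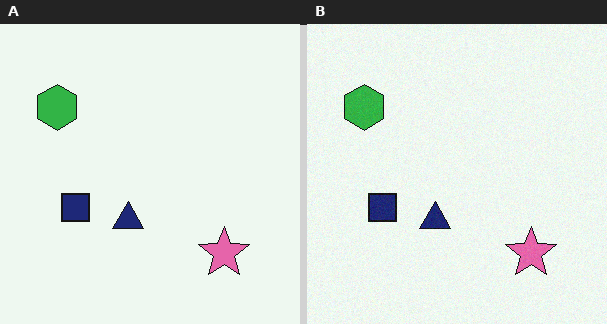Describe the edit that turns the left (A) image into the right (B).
Degraded with subtle gaussian noise.

Random speckle covers the whole image, including the flat background.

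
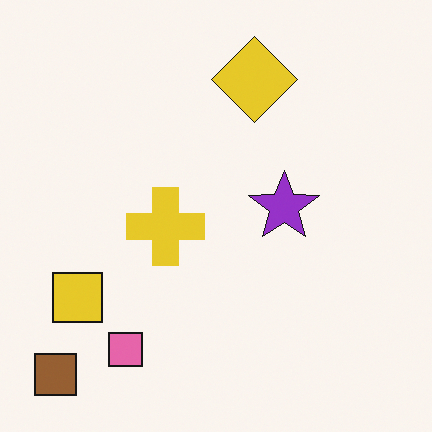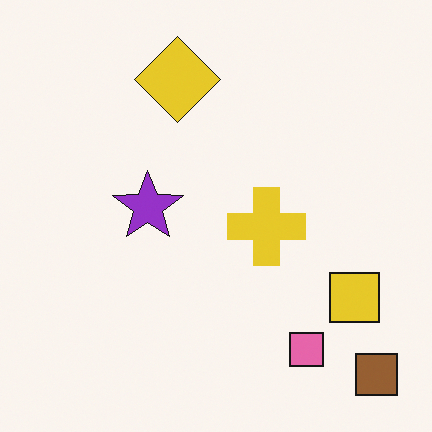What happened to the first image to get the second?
The second image is the first flipped horizontally (left ↔ right).

The brown square is in the bottom-left of the first image and the bottom-right of the second — shapes on opposite sides of the vertical midline have swapped in a mirror flip.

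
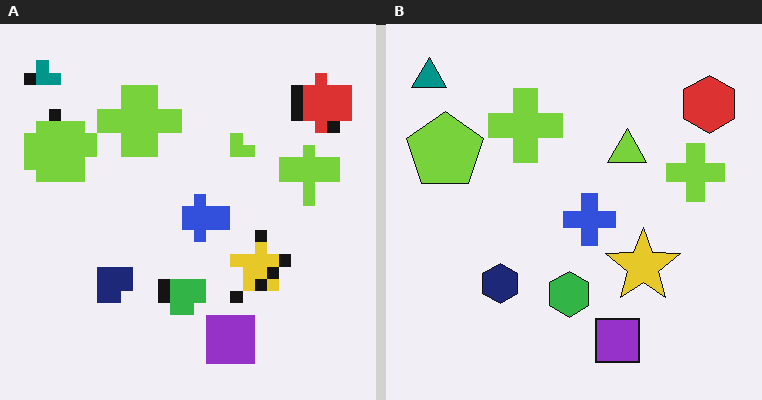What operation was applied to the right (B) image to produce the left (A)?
Heavily pixelated into large blocks.

Shapes are reduced to large square blocks; fine edges and outlines are lost — a downscale-then-upscale (mosaic) effect.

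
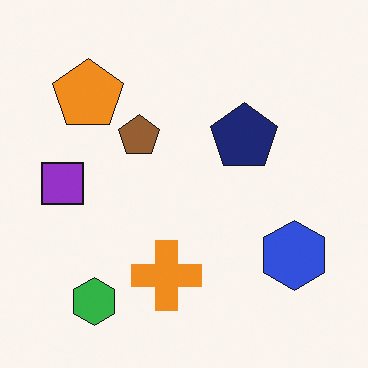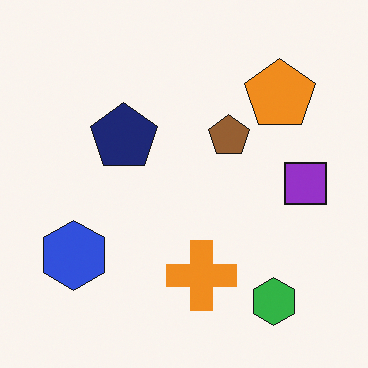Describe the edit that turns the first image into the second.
The second image is the first flipped horizontally (left ↔ right).

The purple square is in the left of the first image and the right of the second — shapes on opposite sides of the vertical midline have swapped in a mirror flip.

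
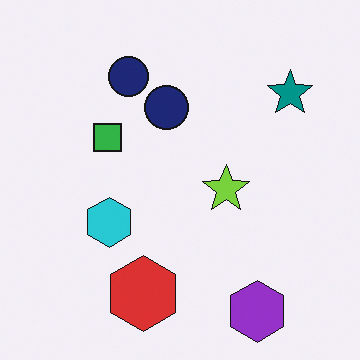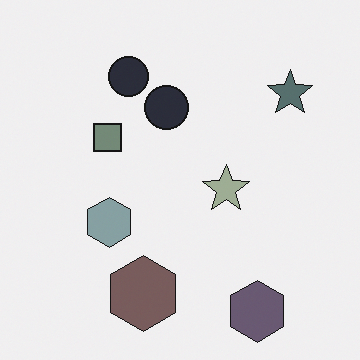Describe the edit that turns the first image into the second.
Heavily desaturated.

All colors are more muted and greyish — a global saturation change.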